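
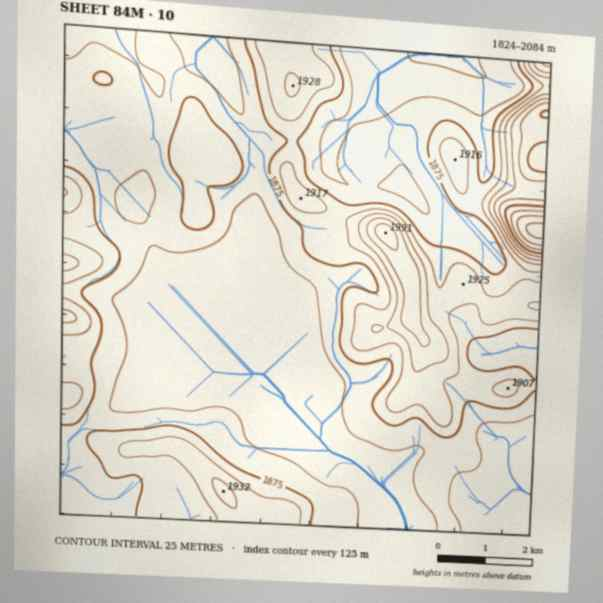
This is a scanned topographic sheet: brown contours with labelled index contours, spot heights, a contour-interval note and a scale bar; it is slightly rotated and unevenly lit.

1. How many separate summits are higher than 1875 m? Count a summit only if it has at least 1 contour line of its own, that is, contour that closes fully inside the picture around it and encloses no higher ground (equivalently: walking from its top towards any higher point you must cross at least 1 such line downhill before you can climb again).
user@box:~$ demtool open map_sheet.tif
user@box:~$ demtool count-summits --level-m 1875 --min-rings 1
7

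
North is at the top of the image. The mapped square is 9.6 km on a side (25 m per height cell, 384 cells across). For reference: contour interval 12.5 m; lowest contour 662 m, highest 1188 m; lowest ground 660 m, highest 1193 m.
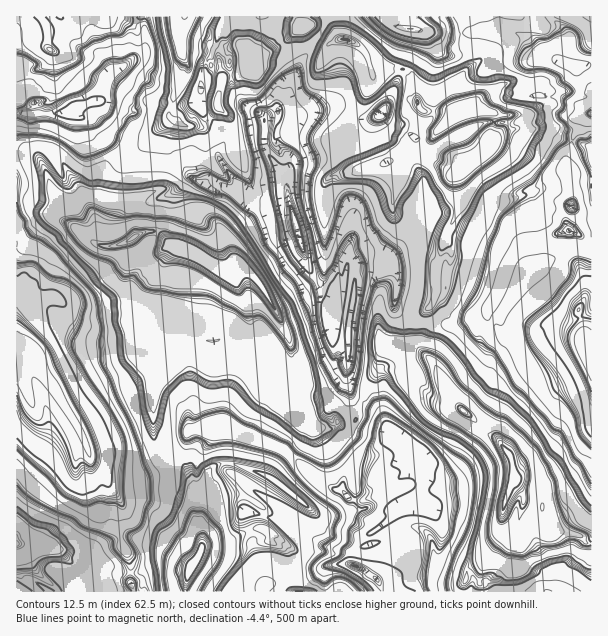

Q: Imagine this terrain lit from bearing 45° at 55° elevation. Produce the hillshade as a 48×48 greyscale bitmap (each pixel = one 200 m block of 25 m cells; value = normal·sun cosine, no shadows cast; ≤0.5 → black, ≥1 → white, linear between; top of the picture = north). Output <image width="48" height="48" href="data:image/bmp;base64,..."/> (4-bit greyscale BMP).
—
<image width="48" height="48" href="data:image/bmp;base64,Qk32BAAAAAAAAHYAAAAoAAAAMAAAADAAAAABAAQAAAAAAIAEAAATCwAAEwsAABAAAAAAAAAAAAAAABEREQAiIiIAMzMzAERERABVVVUAZmZmAHd3dwCIiIgAmZmZAKqqqgC7u7sAzMzMAN3d3QDu7u4A////AHirqZq5YiZ5qKqpm93O/qmWZmh2VVmZl3iqmaq6ciWZmZqpq83e6omXd2d2Z4iJdYmXmqrKY1apq5qZmrrMmJmYd3Z4dnd2RaqKy6zXVWiazLmHmqmZqqqoiXV2RodVZ7vNy82nd3iL3MqKy6qqqqqYqmREeZh4ms3d3duph5eM7Mq8uZq7qqmauWQleZmr3e3d3Lu5iIad3Mq7lpzcuqqqqHQiaZq9zN3c3Luoh4ibq7qoWe7cq6qqqGQxaKq9ztzN27p3doeKrLp2ru25rKqqqGUxSLvN3rvdu6l3ZpebvKeM7siJu6qqqFUhOLvd7s3by5h2V5mqu6ve61Z5uqqqlUMQKdzu7ey8y3d1SKq7zM3dpDaZq7qpUCEATN7u7bvMuVdjWKvMzMynMliZq7qUAAAUre/t3czMtlgyV7zKqoVDJIqrq6cgAAJ6zu7t3dy7lHYjWLqIdkVEaazLu4IAE1i93u7b3MqqZXMlWqqIdmRHmr3LuVEDV5ve3u2827qoRkNHWZqYd0WZmrzcmGJHeL3t3tu9zKqmVURmWah1ZmmZqs3rd1SIad7t3brMzaqEVFRkeqh4mJmqqt7rRViXbN7b3Kzc3alkVWVWmqqZmZmqiu7pI3mXve292r3M3JdFaHVXqqqZmqqobO7XIoqrzezdus28ymRoiHVYqqqaqqmEnu63I6zM3c3bq8usukaZiFRZqqqqqXZD3u2oNM27qryqqqmqqYmqh0NpqZmYdUZJ7uyoRbuYibqqqpiaqJmpdCJph2ZmVGdu/typVauIiaqqqqmamZmGMAR2RWd2RHbf/uqpZbqIiqurqqqpmXZFIDZVeYh0WJv/7sead7h3iqurqqqqqWZ0ATNYmGVXu8/+7naaZ5Zoiau7qqqql4dRAUeZh2m92+/+7EWpWHR5iKu6qqqqmXQhBZqZqa3tvP/t6gWodkaZeLuquqqrqTM0e6u7vN3brv7d1gaqhVepiKqqqqqqlzVpqrzMzMy63u7NwgerdFeql4mqmZmpmHd5qru7u7vN7tu9oii5RFmahHqaqamql4d7u8zMvN3e25i9hEiVRFmaU2iZmpqqiYacvMzLu8zKeGjMlUeGZoqoM3mHiJqqmIi8vLqqqqqXiHvchleIqqqoZ5mIiJqahZq73aqpmZmZmK3ZZEeqqqqpiJupmpuZdbzd27mJmYeJmb3HZmiqq6iZiKmau7qpmMzdy7mIl1aamL24iYiaq7h4d5iJurq8y7y8y6mIh3rLed2niZiKq6RoiIeKzM3Mu6iIiah3d4vIfMloiXaJh3RJqaut3d26upiIiJd3iHqom4VpmEaYR2Zquqvd3bqsuph3iZmJl2iaiXZ4hUaFWYeby7zbzLvNuoZXiqmIdkWZiYiphUZ2earN26zbzMzcqUV5mqh4dQSquYm7p3eImt7d25uqq7uql3iauYd4gga7uJvcl2iJve7uyHmqqpiJc5mqqYeJcAiruqzaZoqc7//bhFmqqpiIVZmaqpiJcBirq8y5d5zN7+yoU1mqqZmWWQ=="/>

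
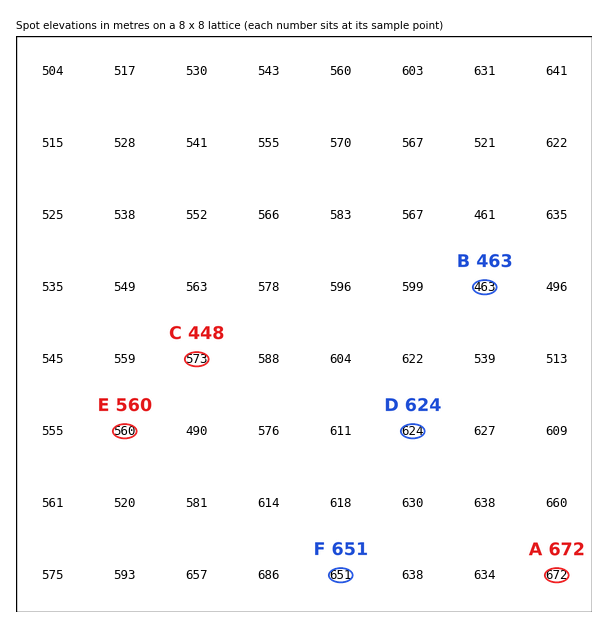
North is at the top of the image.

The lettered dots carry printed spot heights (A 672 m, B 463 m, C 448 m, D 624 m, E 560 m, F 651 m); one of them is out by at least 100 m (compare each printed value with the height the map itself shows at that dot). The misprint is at C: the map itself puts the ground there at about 573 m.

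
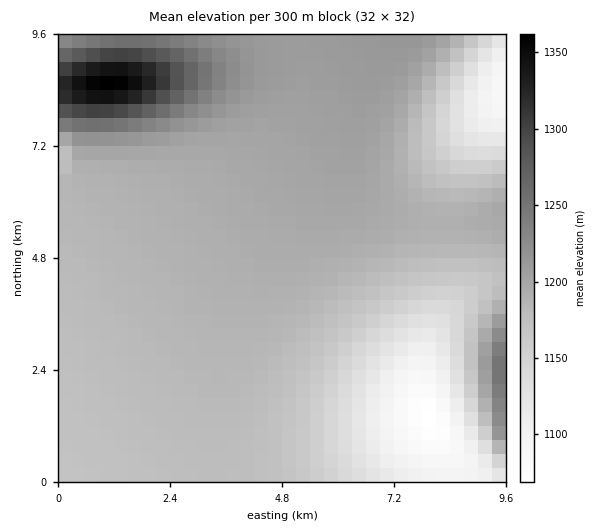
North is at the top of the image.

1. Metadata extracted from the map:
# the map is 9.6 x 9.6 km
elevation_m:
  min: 1070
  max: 1365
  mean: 1185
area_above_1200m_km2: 21.8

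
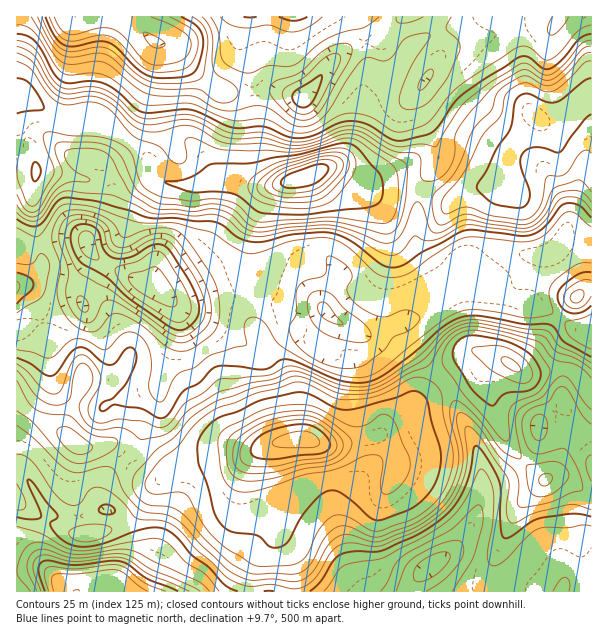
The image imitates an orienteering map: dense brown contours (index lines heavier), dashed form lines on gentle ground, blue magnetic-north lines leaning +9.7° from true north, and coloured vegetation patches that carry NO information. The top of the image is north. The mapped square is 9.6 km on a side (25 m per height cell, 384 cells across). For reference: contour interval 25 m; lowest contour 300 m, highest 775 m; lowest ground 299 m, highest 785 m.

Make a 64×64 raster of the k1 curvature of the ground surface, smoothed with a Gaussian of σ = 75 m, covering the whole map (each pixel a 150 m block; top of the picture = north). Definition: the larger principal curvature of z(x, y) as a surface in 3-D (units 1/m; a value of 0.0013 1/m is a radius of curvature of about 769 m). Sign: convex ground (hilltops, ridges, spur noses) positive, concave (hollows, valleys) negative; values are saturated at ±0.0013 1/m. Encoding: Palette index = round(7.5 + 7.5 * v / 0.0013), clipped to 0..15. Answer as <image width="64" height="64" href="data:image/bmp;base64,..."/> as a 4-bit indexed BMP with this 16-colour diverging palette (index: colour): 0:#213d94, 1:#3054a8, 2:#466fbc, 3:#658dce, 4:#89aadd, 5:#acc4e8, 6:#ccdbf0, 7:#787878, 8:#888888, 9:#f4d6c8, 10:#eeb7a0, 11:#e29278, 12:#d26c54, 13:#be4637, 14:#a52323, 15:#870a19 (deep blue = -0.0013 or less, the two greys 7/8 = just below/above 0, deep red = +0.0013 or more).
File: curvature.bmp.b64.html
<image width="64" height="64" href="data:image/bmp;base64,Qk12CAAAAAAAAHYAAAAoAAAAQAAAAEAAAAABAAQAAAAAAAAIAAATCwAAEwsAABAAAAAAAAAAlD0hAKhUMAC8b0YAzo1lAN2qiQDoxKwA8NvMAHh4eACIiIgAyNb0AKC37gB4kuIAVGzSADdGvgAjI6UAGQqHAL63ZneId4iYeJqpmZmXaKqpiIiJmYd4mqmYiIiIh3eJzZdniIdmeZmruoeJmqmJqqmHd4iah3d4qqmIiIiId5rKdniYh1Rpu8uodoqau7qqqYdneJqXZmeJqpmIeIiHmrl3iqmHZ5zLqZmHmqqruqq5dmd4mYh2Z3iaqoiIiIiKupmru6qrzKmHiZmqmZmZmrqHd4mpiId3eIirmHeIiImqqr3v/typh2d4iaqZiIiZqph4m7h4iIiJiJy4d3d4iYib3v///ah2ZniaqpiIiImqmIirypmYiJmHi9p3d4iIibupmavMyoZnmaqpiIiIiZmZmbvMzLmIiHd53YZniHe8uHiZh3irqJmqmZiIiIiImZmaqaq97JmYh3jOuHiHeOyHial2VoqqqqmZiIiHd4iJmZmZmYnO2piIeL3bmIicyYiamYiImqqZiIiImIh3eIiImYipiJvcmYd3q8y5mb6HeamIiJqqupiIiImZiIh3eHiIiJqYib2ph3eYq8uqzHeKmJh3iaqrqZiIiqmYiHd3h3d4ipiIrcmHd4ebzLu5d5mJqXeJmZq6mYiKy5mZh3iIiHeJqYicyYd4mcy7upd4iImqmJmYiKqph4nMu7upmaqod4mZiIvKl3ms2oqqmIh4irzMqZiImamIiazMvMze7smHiZiIi9qHi9/IaaqIh3is3d3bmJmZqpmavN3d3e//26qZmIicyYeN/oZoqZiHi83bq8y5qYmqqaqqvN3u7su6u6mHeKyod6/7ZmipmIm8y7lmipmYd5mqmYiZq8zLmYiJqYh4vId4z9llaKiIrMuquESJiJZnmZqZd4mImaqIiIiqiIm6d3rduGRql4nMuYrKVYiJhmeZiamYiIiJmYiru7qYibmInMuphpp3itqHedx3iIl2aKh4mJqpmImZq83d3LqZqpmrqaqpuWadyXd43pmIiHd4mGiYiaq7q83KmIi93KqZmaqImrunZ8+oh4jPupmYd4iXeKiJl3m9yodmVWjNyph5qYiKzLqa/qmIib+6qqiIiId5qIh2acyXd3dmZ4vLqYmYia7szN78mYd4z6mauYiJiImYiHZ7yod3d3d3iKvLqYib7rqb3sl4hnjNl3m6maqpiIiId6uod3iZmHeHeb3Kqs3bqpmqh3iHebuXebqau6qpiIiJqYd4mqmHiIh4nO3N3bu7uHd3eIeJuZmJqquoiauYiJqYd4qpd3eJh3iazu3cqqvLdmZ4iJu4iZm7uoZWiqmJqYh4qXd3eZl3d4mrupiHeLyXd4iIq4Zpq8yYdlV5uYmZiIqWeIiZmHd4iJqpiIdnirqph4m6ZWrNyYh3ZWm6iIiImoVomqmYiIiIiZiIiHZovtuYmqhmnNyHd3d2erqIiIiZhmiqmYiIiIiIiHiId3nf/cupl3m8yWd3d3eKuYiIiJmImqmIiId3iIiHeIiIms3/3KmYq7qoZnd3d5upiIiImZqqiIiIiIiIiId3iIiJmb2aqqq6mKhnd3h4q5iIh3iJmZh3iJmYiIiId3iIiIiIqoirupd5uomGd4q6mIiIeIiIh3eImpmHiIiIiIiIh3iZd6y5dXrMqWVXm7mHiIiHeId3d4mqmZiId4iIiHeHeIh4vKdVat7JZWirmHiJmYd4h2Z3iaqYq6h3d4iIiIh4h3m7p1RHzcyXiaqHeJqqh3eHZniZq6iM63Znh3mqmHeIm9uHVDi7q6h4iYdnm8upiId4mqqsqInul2iIisyod4i/+nh3eqmJqod5llaKvMu7u8zMu6uoeL/Kq83u7al1ab/5aJmqqIirqZqXeJqpmZmavMuqm6iIrdy83dzOyWRYv/p3maqqmYq7zLqrqaqZmJqqmZibqImr3LupmZzadni+/Jmru6mqq8zM3cy73/7KqpiIiJqYmqrMqYiImsuZqqzdvM3LmIq7u7u7uqvO///8qIiImpiJiKupiIiZq6q6m7zNypmYirqpiJmYiZq+///9upmqqYhmeqmIiJiJqpmLu6hnd3ebuoZnmZmZmau8///7qrvLqGZ5qpiIiHipd5vKhmdmaKuph2iqq7uqu6ms//y8y7zKhniamIiIial3m7mHd2eLzKmYiruqqqu6h2i97LuXebypiImpiIiImYiZmZqqq83cqqu8y6iImpdVVovMuXZXiaqZiZmYiIiJmIiIq8zM3tuqvMy6hmeal2Zmiruphmd2eamImamImYiIiIq7u7vdqIiaqpiHd4mZmHiaqZmHd3d3mYh4mZqpiIiIrNzMzduGV4ial3iImal1WKqYiIiIiHiJmHeZqpmYiInNy7zMqXZ4iJqXVomaqWNGq6iIiIh3iImqmZqqqqmIi92XiaqpiaqZmqhWiZmZdWeLuYiJmGd4iIq7u7y7y5ic6mVpqpibqYiJuoeJmZmYiInKmImod3iIiJqrzJm9ua3HZniZmrl2d3irqJmYmqqYeKuoial3eJiIiHrqZozbvLiJmZq7hlV3Z6u5mYiau5d3i6mJqod4iIiHeupVad27uaqqq7l2ZnZWi8qYiImbuWaKqYiamIiIiIeKyWZnvru5mHiruYd3dlVqyoiIiIm7mImpd5qph3iIh4mpdni+vMllV5q5iHd3VFrLiId4iIqqmZh3mqqYiIiIiJh3eKys2FRXiamIh3dlesqYh3iZiJqpmHiZqqmYiIiIiHd4mq3XZWeIiIiId3eaqpmHaJqYiJmZiYiJqpmIiIiIh3eJ"/>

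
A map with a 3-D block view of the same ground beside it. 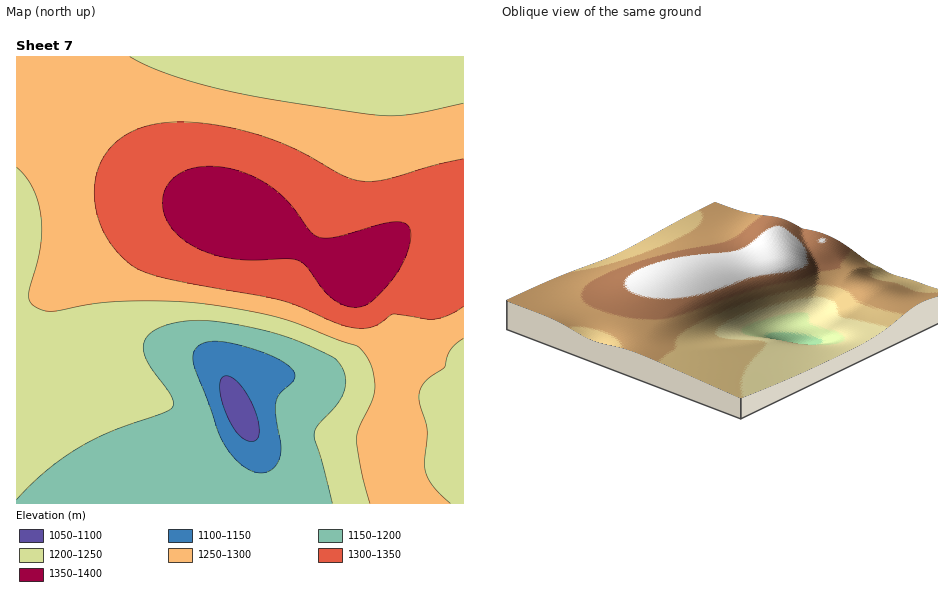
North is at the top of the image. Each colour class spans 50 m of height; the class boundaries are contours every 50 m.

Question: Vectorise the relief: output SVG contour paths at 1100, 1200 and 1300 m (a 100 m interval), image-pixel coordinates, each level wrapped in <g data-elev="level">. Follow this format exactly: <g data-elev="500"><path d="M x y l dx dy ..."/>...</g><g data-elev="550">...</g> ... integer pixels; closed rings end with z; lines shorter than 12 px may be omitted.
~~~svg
<g data-elev="1100"><path d="M248 441l-6-4-6-6-12-22-4-22 1-7 3-4 7 1 9 7 9 13 7 15 3 13 0 11-4 5z"/></g><g data-elev="1200"><path d="M17 500l29-29 34-24 30-15 51-18 11-6 2-5-3-7-25-37-2-8 0-9 6-9 12-7 18-4 20-2 36 4 44 11 45 18 9 5 6 6 5 13-1 16-8 12-19 21-3 9 18 68"/></g><g data-elev="1300"><path d="M463 159l-30 7-47 13-12 2-12 0-18-5-49-27-38-15-48-10-22-2-20 0-16 3-14 4-13 7-10 8-8 9-6 12-4 13-2 14 1 14 3 13 5 13 7 11 10 12 11 10 9 5 12 5 29 7 99 18 20 7 37 16 19 5 9 0 9-2 19-12 34 5 11 0 13-5 12-8"/></g>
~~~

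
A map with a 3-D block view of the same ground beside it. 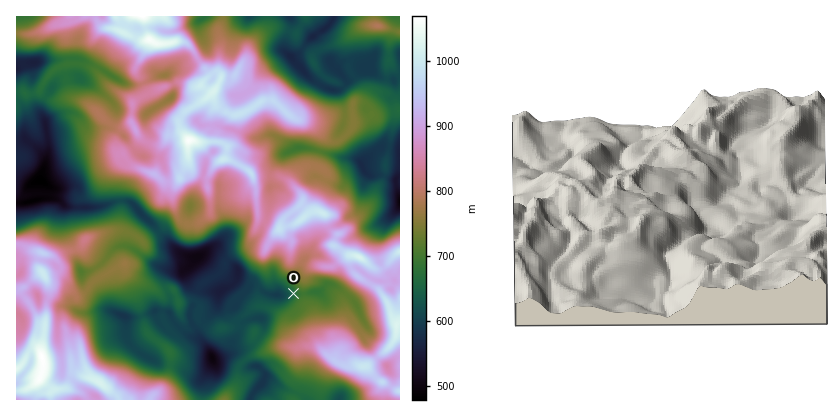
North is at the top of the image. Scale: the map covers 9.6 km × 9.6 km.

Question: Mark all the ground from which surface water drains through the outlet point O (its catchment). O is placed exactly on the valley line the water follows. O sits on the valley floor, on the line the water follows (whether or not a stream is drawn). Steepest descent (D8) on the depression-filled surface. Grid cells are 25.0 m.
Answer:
4.361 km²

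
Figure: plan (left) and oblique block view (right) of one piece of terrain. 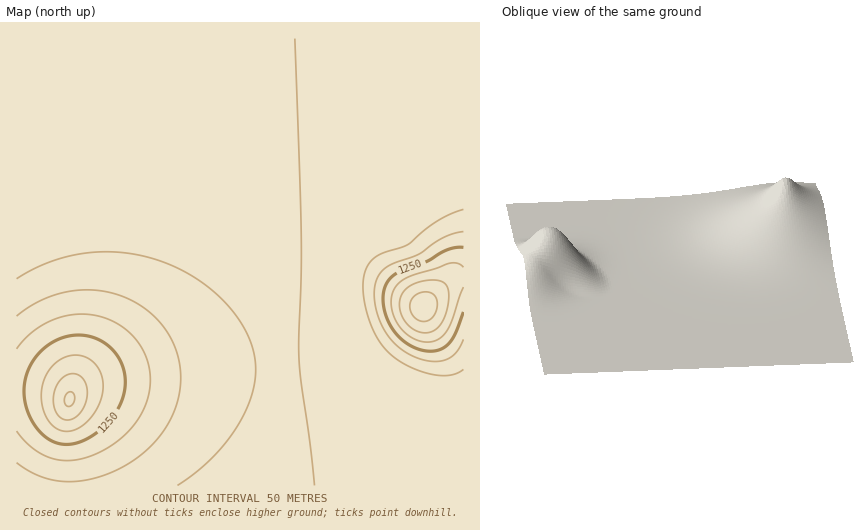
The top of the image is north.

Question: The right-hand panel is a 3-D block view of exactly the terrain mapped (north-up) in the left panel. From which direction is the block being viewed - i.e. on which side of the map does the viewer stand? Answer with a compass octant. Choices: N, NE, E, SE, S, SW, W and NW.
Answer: N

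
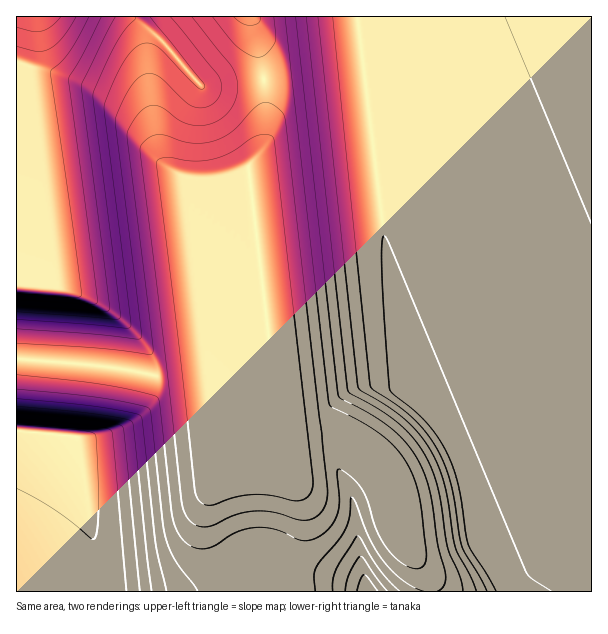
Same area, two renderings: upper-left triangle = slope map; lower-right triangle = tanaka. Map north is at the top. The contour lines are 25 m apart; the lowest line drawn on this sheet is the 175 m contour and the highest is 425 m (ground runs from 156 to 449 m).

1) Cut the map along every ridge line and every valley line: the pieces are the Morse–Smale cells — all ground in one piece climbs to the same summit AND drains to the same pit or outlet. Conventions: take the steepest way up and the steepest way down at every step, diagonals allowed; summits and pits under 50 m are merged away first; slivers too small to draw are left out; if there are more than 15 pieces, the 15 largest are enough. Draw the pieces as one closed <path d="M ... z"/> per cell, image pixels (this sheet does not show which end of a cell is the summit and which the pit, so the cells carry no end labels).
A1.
<path d="M591 16l-339 1 13 69 0 57-6 12-9 9-2 10 32 263 14 1 35-5 36 21 15 16 10 15 4 13 6 35 24 37 6 14 1 8 161-1z"/><path d="M251 16l-235 1 1 343 84 6 54 10 84-8 30-4 2-2-23-188 2-10 9-9 6-12-1-71z"/><path d="M33 360l-17 0 1 232 281-1-2-27 6-24 2-28-6-23-15-25-11-99-2-3-31 6-84 8-42-9z"/><path d="M329 433l-49 5 3 26 15 25 6 23-2 28-6 24 2 27 131 1-1-13-28-46-4-29-10-25-21-25z"/>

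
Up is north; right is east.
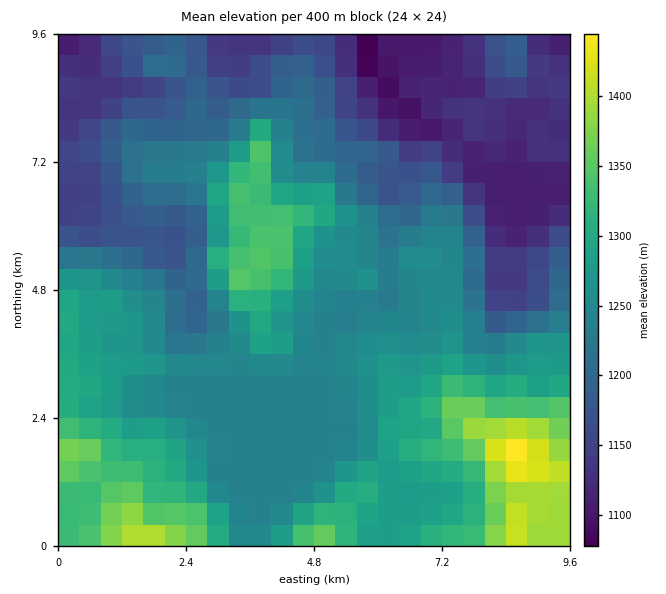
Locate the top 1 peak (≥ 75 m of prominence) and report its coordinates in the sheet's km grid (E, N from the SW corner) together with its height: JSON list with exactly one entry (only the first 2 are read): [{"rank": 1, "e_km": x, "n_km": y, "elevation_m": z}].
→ [{"rank": 1, "e_km": 8.46, "n_km": 1.66, "elevation_m": 1458}]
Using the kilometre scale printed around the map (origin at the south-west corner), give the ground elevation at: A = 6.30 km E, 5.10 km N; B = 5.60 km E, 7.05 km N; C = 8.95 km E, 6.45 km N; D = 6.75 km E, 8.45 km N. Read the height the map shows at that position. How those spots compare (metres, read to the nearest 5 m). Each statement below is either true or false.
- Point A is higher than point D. true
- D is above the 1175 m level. false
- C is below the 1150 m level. true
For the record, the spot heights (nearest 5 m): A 1225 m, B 1190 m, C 1110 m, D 1120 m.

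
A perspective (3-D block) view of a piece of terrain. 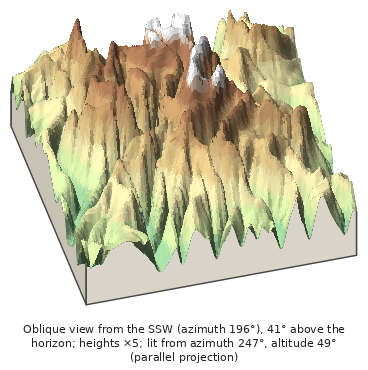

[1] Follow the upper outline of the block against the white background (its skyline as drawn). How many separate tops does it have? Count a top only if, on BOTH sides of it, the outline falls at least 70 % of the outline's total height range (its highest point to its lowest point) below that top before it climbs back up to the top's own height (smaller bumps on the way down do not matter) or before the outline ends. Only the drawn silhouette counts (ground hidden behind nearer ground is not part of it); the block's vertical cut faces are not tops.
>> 0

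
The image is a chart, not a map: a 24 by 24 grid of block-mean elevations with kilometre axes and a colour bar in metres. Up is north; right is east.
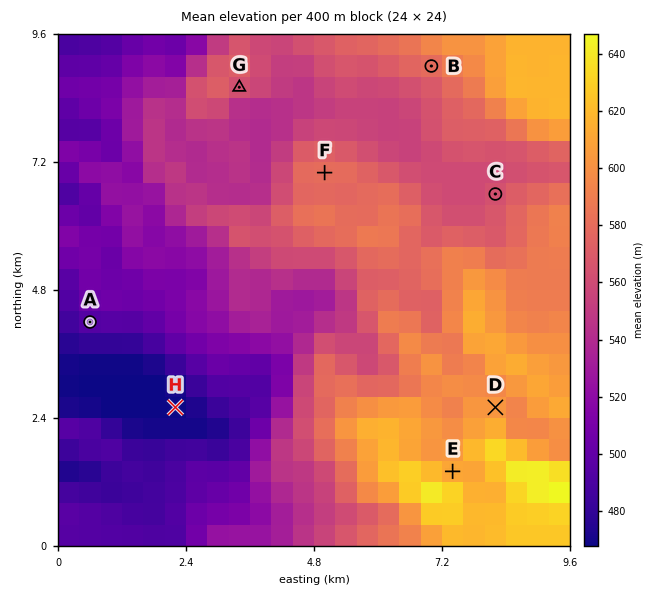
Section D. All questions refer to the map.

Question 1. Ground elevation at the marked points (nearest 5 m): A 495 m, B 580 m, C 565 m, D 605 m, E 610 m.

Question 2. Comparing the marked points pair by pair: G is lower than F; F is higher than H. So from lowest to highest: H G F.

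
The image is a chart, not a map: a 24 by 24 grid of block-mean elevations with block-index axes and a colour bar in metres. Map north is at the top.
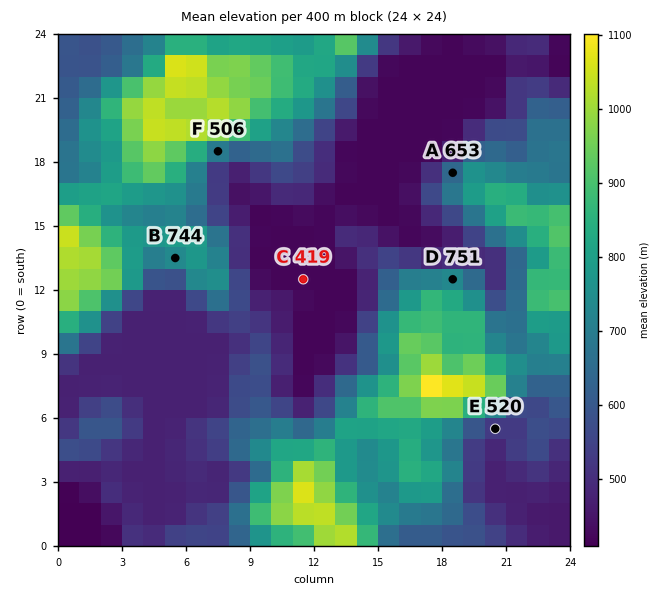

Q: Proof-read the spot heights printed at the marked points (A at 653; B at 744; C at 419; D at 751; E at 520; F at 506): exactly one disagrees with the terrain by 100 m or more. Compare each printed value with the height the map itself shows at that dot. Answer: F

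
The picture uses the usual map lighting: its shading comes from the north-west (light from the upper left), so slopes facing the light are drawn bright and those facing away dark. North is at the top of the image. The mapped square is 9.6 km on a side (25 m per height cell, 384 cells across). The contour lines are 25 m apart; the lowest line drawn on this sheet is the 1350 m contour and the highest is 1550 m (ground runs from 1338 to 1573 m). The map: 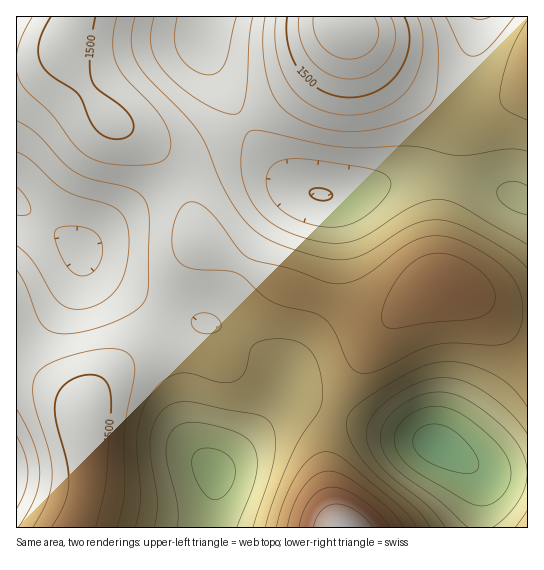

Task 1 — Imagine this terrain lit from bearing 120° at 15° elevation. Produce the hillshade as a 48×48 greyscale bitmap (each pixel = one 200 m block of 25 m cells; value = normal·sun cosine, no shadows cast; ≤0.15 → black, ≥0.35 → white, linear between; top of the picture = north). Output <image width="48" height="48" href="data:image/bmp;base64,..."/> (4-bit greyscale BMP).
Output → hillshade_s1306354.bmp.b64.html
<image width="48" height="48" href="data:image/bmp;base64,Qk32BAAAAAAAAHYAAAAoAAAAMAAAADAAAAABAAQAAAAAAIAEAAATCwAAEwsAABAAAAAAAAAAAAAAABEREQAiIiIAMzMzAERERABVVVUAZmZmAHd3dwCIiIgAmZmZAKqqqgC7u7sAzMzMAN3d3QDu7u4A////AAEjaKvN3dzLqXVCEAACNWiau7u7qYZTEQATV5vN3d3LqXZCEAABNXiaq7u6qYZTIQASRprN3d3LqYZCEAABNWiaqqqpmYZTIQASRorN3d3LqYZTEAABNWiaqpmZiHdUMhESRorN3d3LqYdTIQACNXiqqpmIh3dlMyEiRorN7t3LqYdkMhESRomruqmId3dlQyIjRorN7u3Lqph1QyIjVoq8y6mId3dmVDMzVovO7u3LqpiHVEM0V5vN3cqYd3d2VUM0V5ve/+3LupmIdlRFaKve7tuph3d2ZUREV5vO/+3LqqmZh2VVaKze/+y6mHd3ZlREVorO7+3LqqqpmHZmaJve//3KmId3ZlVEVorN7u3LqqqqmYdmZ5vO//7bqYh3dmVEVnm83dy6qZqqqZh2Z4rN7/7cqYiHdmVVVXirzMy6mZmqqph2Znm87v7cupiId3ZVVWeKu7upmImaqph3Znibze7cupmIh3dlVVZ5mqqpiIiZqpmHZmeKvN3cuqmZmIh2VVZniZmZiIiJmpmHZmeJq8zMuqqZmZmHZVVmeJmZiIiJmZmIdmZ4mru7uqqqqqqYZlVWd4mZiIiImZmYh2Z3iaq7uqqrurqYdlVVZ4iZmIiIiZmZh3d3eJmqqqq7u7uph2VVVniZmYiIiJmZiHdmd4mZqqq7u7u6h2VUVniJmZiIiImZiHZmZniJmqqru7u6mGVURWeJmZmIiIiIh3ZlVWd4mZqqu7u6mHZURVaImZmIh4iIh2ZURFZniJmqqqqqmHZURFZ4mZmYh3d3dmVENEVmeImZqpqqmYZUREVniZmYh3d3ZlRDMzRWd4iZmZmZmYdlREVniZmZiHd2ZVQzIjNFZ4iIiYiZmYh2VERWeJmZmId2ZVQzIjNFZ4iIiIiJmZh2VURWeJqqmYh3ZlRDMzNFZ4iIiHiImZmHZlVWeJqqqpiHdmVEMzRWd4iIiHeIiZmYd2ZneJq7uqmYh2ZVREVWeJmZiHd4iZmZiHd3iaq7u6qZiId2ZlZniJmZmHd3iJmqmYiImau7u7qqmZiId3d4iZqqmYd3eJmqqpmZmqu7u7uqqpmZiIiImaqqmYd3d4mqqqqqqqu7u7qqqqqqqZiImaqqqYh3d4iaqqqqqqqqqqqqqru7qqmZmaqqqYh3Z3iZqruqqqqqqqqqqru7u6qZmZmqqYh3ZneJqqqqqZmZmZmZqru8y7qpmZmZmYh3d3eJmqqqmYiIiIiJmqvMzLupmIiImYh3d3eImaqpmId3d3eImqvMzMu6mIiIiHd3iIiJmaqZmHdmZmZ4iavM3dy6mHd3d3d4iJmZmqqZiHZVVVZniavN3d3LqHdmZmZ4iZqqqqqph2ZUREVniavN3u3cqXZVVVZ4mqu7u7qph2VEMzRWeKvN7u7cuYZUREVnmrvMzLuqmGVDMjNFeJrN3u7tuoZUMzNXirzMzMu6mHVDIiI1Z5q83u7tyoZDIiJGebzd3cy7qHVCEREkV4q83e7dyoZDIRI1eazd3dzLqXVCEAEjVom8zd3dyoZTIQ=="/>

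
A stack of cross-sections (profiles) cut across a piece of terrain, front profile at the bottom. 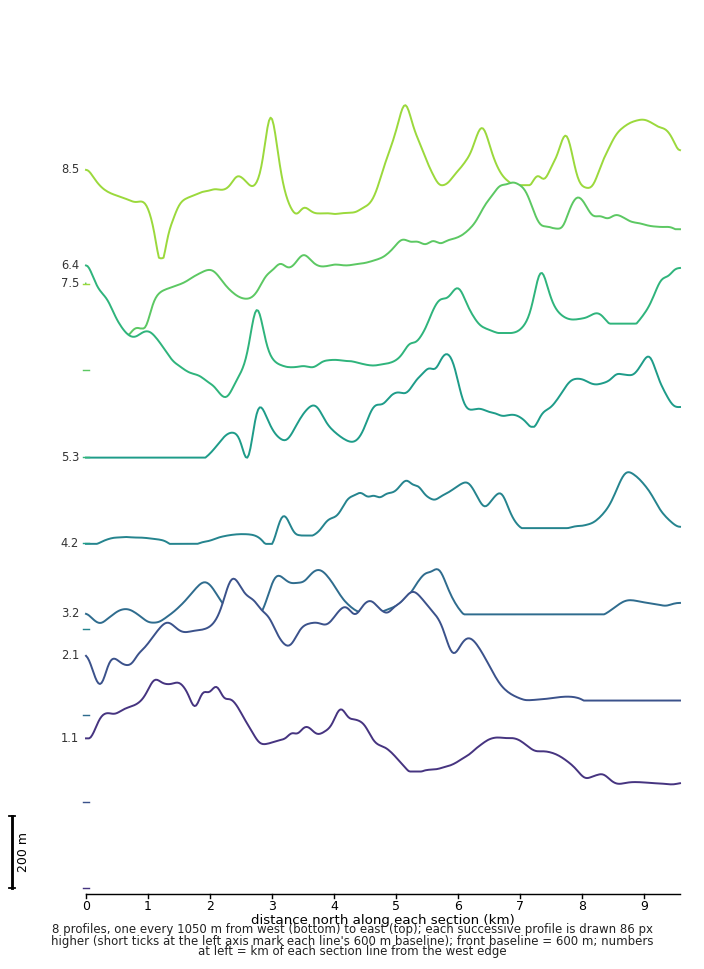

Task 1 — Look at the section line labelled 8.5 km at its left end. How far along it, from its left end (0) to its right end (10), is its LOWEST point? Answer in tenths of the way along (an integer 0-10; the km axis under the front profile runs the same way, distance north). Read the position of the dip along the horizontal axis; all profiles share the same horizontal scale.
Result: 1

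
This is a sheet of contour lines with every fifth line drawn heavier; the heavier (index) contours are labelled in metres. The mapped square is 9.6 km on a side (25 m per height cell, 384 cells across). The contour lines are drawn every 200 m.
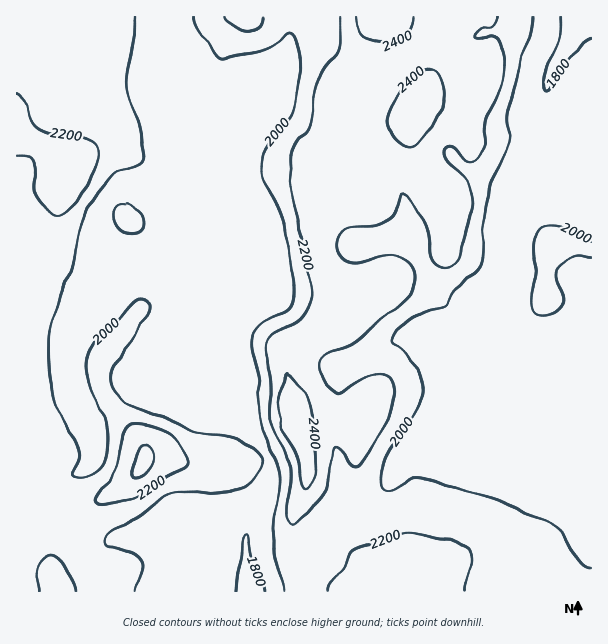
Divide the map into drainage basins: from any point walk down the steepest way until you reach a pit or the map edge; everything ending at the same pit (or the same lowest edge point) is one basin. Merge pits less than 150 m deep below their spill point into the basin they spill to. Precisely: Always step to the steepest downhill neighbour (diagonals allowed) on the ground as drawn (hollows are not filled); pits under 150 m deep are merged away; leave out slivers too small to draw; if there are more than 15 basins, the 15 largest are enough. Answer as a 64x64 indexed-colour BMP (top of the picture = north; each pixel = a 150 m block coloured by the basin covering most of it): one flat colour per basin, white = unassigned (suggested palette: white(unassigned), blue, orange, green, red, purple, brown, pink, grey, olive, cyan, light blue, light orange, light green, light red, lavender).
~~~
<image width="64" height="64" href="data:image/bmp;base64,Qk12CAAAAAAAAHYAAAAoAAAAQAAAAEAAAAABAAQAAAAAAAAIAAATCwAAEwsAABAAAAAAAAAA////ALR3HwAOf/8ALKAsACgn1gC9Z5QAS1aMAMJ34wB/f38AIr28AM++FwDox64AeLv/AIrfmACWmP8A1bDFADMzMzMzMzMzMzMzMzMzMzMzMyIiIjMzIiIiIiIiIiIiMzMzMzMzMzMzMzMzMzMzMzMyIiIiMzMiIiIiIiIiIiIzMzMzMzMzMzMzMzMzMzMzMyIiIiIjIiIiIiIiIiIiIjMzMzMzMzMzMzMzMzMzMzMiIiIiIiIiIiIiIiIiIiIiMzMzMzMzMzMzMzMzMzMzMiIiIiIiIiIiIiIiIiIiIiIzMzMzMzMzMzMzMzMzMzMyIiIiIiIiIiIiIiIiIiIiIjMzMzMzMzMzMzMzMzMzMzIiIiIiIiIiIiIiIiIiIiIiMzMzMzMzMzMzMzMzMzMzMiIiIiIiIiIiIiIiIiIiIiIzMzMzMzMzMzMzMzMzMzMyIiIiIiIiIiIiIiIiIiIiIjMzMTMzMzMzMzMzMzMzMzIiIiIiIiIiIiIiIiIiIiIiMzMREREzMzMzMzMzMzMzMyIiIiIiIiIiIiIiIiIiIiIzMxEREREzMzMzMzMzMzMzIiIiIiIiIiIiIiIiIiIiIjMxERERERMzMzMzMzMzMzMiIiIiIiIiIiIiIiIiIiIiMzERERERETMzMzMzMzMzMyIiIiIiIiIiIiIiIiIiIiIzMxERERERMzMxERERMzMzIiIiIiIiIiIiIiIiIiIiIjMzEREREREREREREREREzMiIiIiIiIiIiIiIiIiIiIiMzMRERERERERERERERERMyIiIiIiIiIiIiIiIiIiIiIzMxERERERERERERERERESIiIiIiIiIiIiIiIiIiIiIjMxERERERERERERERERERIiIiIiIiIiIiIiIiIiIiIiMxEREREREREREREREREREiIiIiIiIiIiIiIiIiIiIiIzERERERERERERERERERESIiIiIiIiIiIiIiIiIiIiIjERERERERERERERERERERIiIiIiIiIiIiIiIiIiIiIiEREREREREREREREREREREiIiIiIiIiIiIiIiIiIiIiIREREREREREREREREREREiIiIiIiIiIiIiIiIiIiIiIhERERERERERERERERERESIiIiIiIiIiIiIiIiIiIiIiERERERERERERERERERERIiIiIiIiIiIiIiIiIiIiIiIREREREREREREREREREREiIiIiIiIiIiIiIiIiIiIiIhERERERERERERERERERERIiIiIiIiIiIiIiIiIiIiIiERERERERERERERERERERERIiIiIiIiIiIiIiIiIiIiIRERERERERERERERERERERESIiIiIiIiIiIiIiIiIiIhEREREREREREREREREREREREzIiIiIiIiIiIiIiIiIiERERERERERERERERERERERETMzIiIiIiIiIiIiIiIiIRERERERERERERERERERERETMzMyIiIiIiIiIiIiIiIhERERERERERERERERERERERMzMzMyIiIiIiIiIiIiIiEREREREREREREREREREREREzMzMzIiIiIiIiIiIiIiIRERERERERERERERERERERETMzMzMyIiIiIiIiIiIiIhERERERERERERERERERERERMzMzMzMiIiIiIiIiIiIiERERERERERERERERERERERMzMzMzMzMyIiIiIiIiIiIzEREREREREREREREREREREzMzMzMzMzMiIiIiIiIiIjMxERERERERERERERERERETMzMzMzMzMyIiIiIiIiIiMzERERERERERERERERERERMzMzMzMzMzIiIiIiIiIiIzMxEREREREREREREREREREzMzMzMzMzMiIiIiIiIiIjMzEREREREREREREREREREREzMzMzMzMyIiIiIiIiIiMzMxERERERERERERERERERERMzMzMzMzIiIiIiIiIiIzMzERERERERERERERERERERERMzMzMzIiIiIiIiIiIjMzMxEREREREREREREREREREREzMzMzMyIiIiIiIiIiMzMzEREREREREREREREREREREzMzMzMzMiIiIiIiIiIzMzMxERERERERERERERERERETMzMzMzMzIiIiIiIiIjMzMzERERERERERERERERERERMzMzMzMzMiIiIiIiIiMzMzMxEREREREREREREREREREzMzMzMzMyIiIiIiIiIzMzMzERERERERERERERERERETMzMzMzMzIiIiIiIiIjMzMzMxERERERERERERERERETMzMzMzMzMiIiIiIiIiMzMzMzERERERERERERERERERMzMzMzMzMiIiIiIiIiIzMzMzMRERERERERERERERERMzMzMzMzMiIiIiIiIiIjMzMzMzEREREREREREREREREzMzMzMyIiIiIiIiIiIiMzMzMzERERERERERERERERETMzMzMzMyIiIiIiIiIiIzMzMzMREREREREREREREREREzMzMzMzMzMiIiIiIiIjMzMzMxERERERERERERERERETMzMzMzMzMzIiIiIiIiMzMzMzEREREREREREREREREREzMzMzMzMzMyIiIiIiIzMzMzMxERERERERERERERERETMzMzMzMzMzIiIiIiIjMzMzMzEREREREREREREREREREzMzMzMzMzMiIiIiIiMzMzMzMRERERERERERERERERERMzMzMzMzMyIiIiIiIzMzMzMxEREREREREREREREREREzMzMzMzMzIiIiIiIjMzMzMzERERERERERERERERERERMzMzMzMzIiIiIiIi"/>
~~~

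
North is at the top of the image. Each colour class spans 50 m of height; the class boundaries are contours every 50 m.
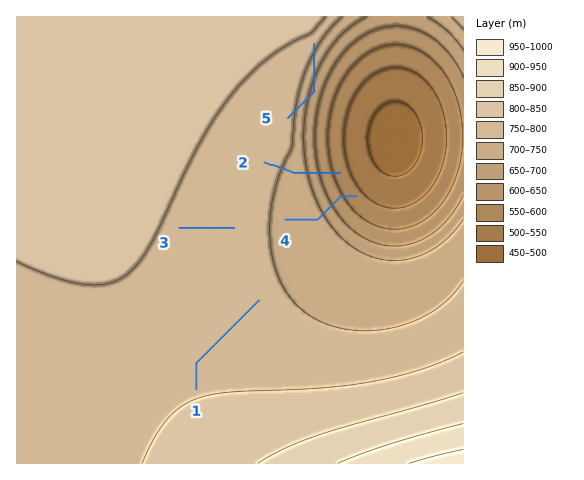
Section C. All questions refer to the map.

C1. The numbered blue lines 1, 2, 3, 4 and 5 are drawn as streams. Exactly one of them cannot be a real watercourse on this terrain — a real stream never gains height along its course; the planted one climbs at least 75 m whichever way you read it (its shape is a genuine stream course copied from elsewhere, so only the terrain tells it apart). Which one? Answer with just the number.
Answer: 5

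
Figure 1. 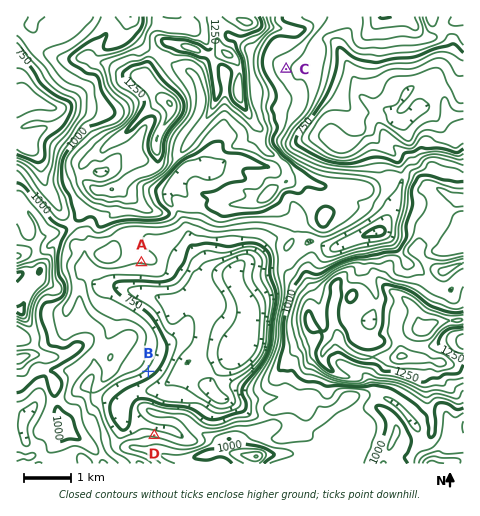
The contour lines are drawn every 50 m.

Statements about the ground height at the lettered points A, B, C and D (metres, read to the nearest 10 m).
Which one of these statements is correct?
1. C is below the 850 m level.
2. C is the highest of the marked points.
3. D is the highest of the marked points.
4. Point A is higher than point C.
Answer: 2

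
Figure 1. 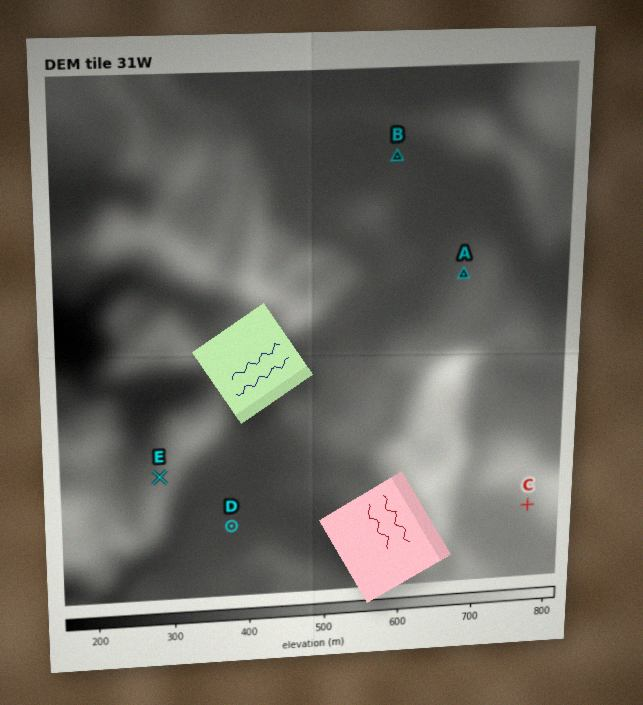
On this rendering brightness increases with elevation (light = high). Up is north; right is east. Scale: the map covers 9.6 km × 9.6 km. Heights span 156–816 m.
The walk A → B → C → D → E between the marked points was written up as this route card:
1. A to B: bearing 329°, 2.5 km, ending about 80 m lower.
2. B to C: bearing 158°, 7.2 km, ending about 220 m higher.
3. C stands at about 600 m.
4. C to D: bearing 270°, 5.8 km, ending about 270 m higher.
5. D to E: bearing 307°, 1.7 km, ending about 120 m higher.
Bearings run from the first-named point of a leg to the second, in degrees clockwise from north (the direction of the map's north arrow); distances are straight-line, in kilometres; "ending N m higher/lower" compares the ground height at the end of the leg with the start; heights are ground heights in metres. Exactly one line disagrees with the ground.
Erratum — Line 4: it should read "ending about 270 m lower".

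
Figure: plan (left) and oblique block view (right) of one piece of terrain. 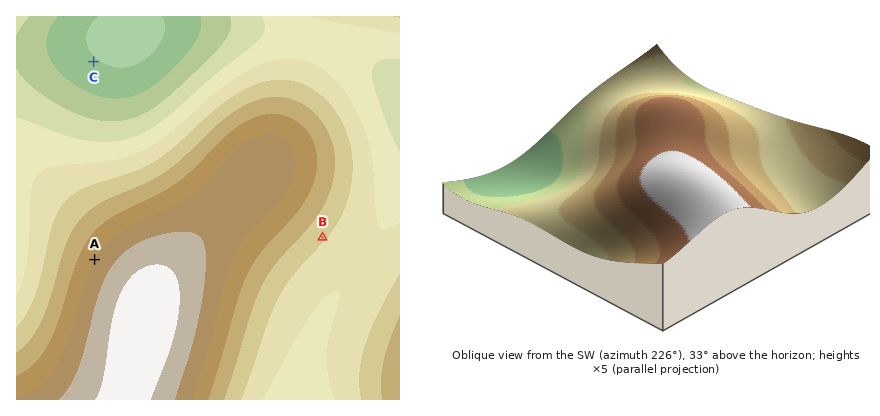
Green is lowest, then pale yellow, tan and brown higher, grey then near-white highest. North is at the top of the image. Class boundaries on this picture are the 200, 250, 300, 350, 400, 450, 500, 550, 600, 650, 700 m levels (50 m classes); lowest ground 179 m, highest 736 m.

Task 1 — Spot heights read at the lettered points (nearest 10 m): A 600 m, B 460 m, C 200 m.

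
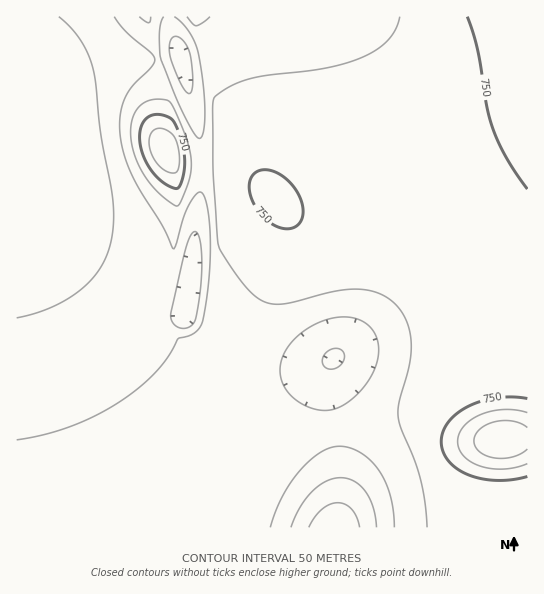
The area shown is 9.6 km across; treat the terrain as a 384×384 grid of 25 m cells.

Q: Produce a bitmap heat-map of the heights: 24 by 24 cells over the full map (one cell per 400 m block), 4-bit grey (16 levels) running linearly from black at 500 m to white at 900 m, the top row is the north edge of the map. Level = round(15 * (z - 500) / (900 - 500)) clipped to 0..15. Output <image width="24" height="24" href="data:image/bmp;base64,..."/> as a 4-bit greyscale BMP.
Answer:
<image width="24" height="24" href="data:image/bmp;base64,Qk2WAQAAAAAAAHYAAAAoAAAAGAAAABgAAAABAAQAAAAAACABAAATCwAAEwsAABAAAAAAAAAAAAAAABEREQAiIiIAMzMzAERERABVVVUAZmZmAHd3dwCIiIgAmZmZAKqqqgC7u7sAzMzMAN3d3QDu7u4A////AGZ3d3d3dlMRNXiIiGZmd3d3d2QzRniIiGZmZnd3d2VEVniaqmZmZmd3d3ZVZ3is7WZmZmZ3d3ZmZ4it7lVWZmZnd2Zmd4iau1VVVmZmZmVVZ4iJmVVVVWZmZmVEV4iJmURFVVZmdmVEVniJmUREVVRWd3ZVZ4iJmURERVNHd3d3d4iZmTNERFQ3eIiIiIiZmTM0RFVHiJmZiImZmTMzRFVHiZmZmZmZmSMzRFZYmZmZmZmZmSIzRXhomamZmZmZmSIzRpp4mZmZmZmZmSIzR7t4mZmYiZmZmSIzWLpomZiIiJmZmiIzV5dYiIiIiJmZmiM0VnVXiIiIiJmZmjM0RWRXd3eIiImZqjM0RWRnd3d3eImZqjNEVmV3ZmZmd4iZqg=="/>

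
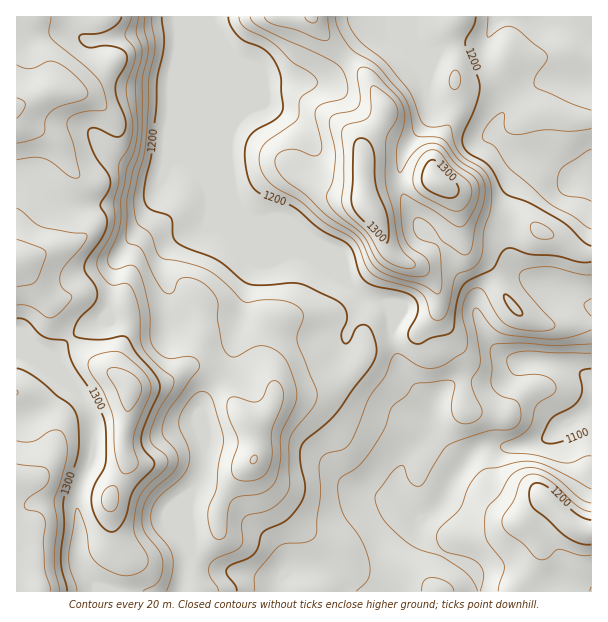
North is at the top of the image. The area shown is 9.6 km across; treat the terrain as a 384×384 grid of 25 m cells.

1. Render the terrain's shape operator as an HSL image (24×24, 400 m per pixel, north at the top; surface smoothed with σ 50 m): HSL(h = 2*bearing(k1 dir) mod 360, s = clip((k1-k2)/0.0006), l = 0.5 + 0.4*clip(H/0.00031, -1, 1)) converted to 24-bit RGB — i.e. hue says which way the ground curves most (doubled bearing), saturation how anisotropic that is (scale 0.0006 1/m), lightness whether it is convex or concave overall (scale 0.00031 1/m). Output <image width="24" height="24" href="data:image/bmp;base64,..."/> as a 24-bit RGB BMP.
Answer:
<image width="24" height="24" href="data:image/bmp;base64,Qk32BgAAAAAAADYAAAAoAAAAGAAAABgAAAABABgAAAAAAMAGAAATCwAAEwsAAAAAAAAAAAAAaaF7zeqYShKBgzdNtqNEp8hlJGmhgLxwl8E6qy88R256YpWBnndskWl3cZN6b3KPY5elk8KyvU63LC14vsd+p09YcXtalpBdlZxx6+NpFAdFrYiZiLmcrNfOZye8sEh0xzhFXcWTS3mWWHdWbZNle6CKcp6hbYmeaKCWjj07hkBCX1GHg41MuKtlllCQrHAuk5N46difAgJJyZdNfuxGL348ejBnb0+L1NynmEihi0hhXaSJaamXd6KVfXCLgWdleVZmcGWjinqwhVavwnzCZb13uyK8zfD+cZ1d5c5WBwA35cey4+WdIzZDQ3VnTmKO3KmBgD1ni6J8baGBW596Y4RyeGBvhHJwimFoQ4pkiF6DX6emomex2UCgzP/nJWmeknqx27icASlLn9li+lZVuEt+H4tbL3t6xkB3yGxwZMxrZ7a3fGqaeEdTXHdTZIJ5l31+bpdmPH6HeaSSPWO60/jp12PefCJbfW+a2oSEJ0S1ERBl8/qwip/utpbuIC+ZPl2U4LS31923P1yAd0RhnW1+cZeSX4N+Zox7oXuCO4dnVLU9DKk6stkMcRUrsV5icFxvuKKEwlGbCQpJ//rMHlUaeXI3bkOCVjFouOBR475oZzRmXXd9dZ19g32QbXOPZ4yMjlKBxlFAaJEqucEbF4oOOGtAiZteU4pNVK1TwjifORxw/vKju4RaMl5IMUxgMle5pee/42iOY1a3bW6ibpV6coZwc2d5eYJsNzmBztG0dpHStrHgtD65a39RNpJBmKnHlUGjbRtWTrBdt+qyybjqq13pJjiHN99+f0FLwrl+pnnBZlmitXSumWxrYouSkk5zMXcyjs5BZ6FDQXF+zH7TkJXJbE2tkVI8f1BqK1bYsObonOGWm0mpqSmwunTMXICYYmeJkbh3q2JwcmWAb2GExIuVVUSUqTyGlL66U7hwYcuAXlcgXlsQa0gIcVIdg0VbgbU9NLtcSINB7aZJXkArRkRpqpRwYmGHaH2MqaZikm5QdHZhYGp5rbKBUyKp1I/Npn5Lgd+QhgR9whhCLYnWd8zwa5/jO3x8t8uVZJdKOXhWx9NsUDyzVF+PlYljiZ1wSGqWqoy1pY64em6ubY2ncKZ/dUaPfiWE/d+rHq1PSAlhuOXcsOTzY2HHmFWyYbioV7SMmI3GSIPX3c2OYEOdbUaZlMC2j7e9QGScmZJipWdnkGt1j1RkjRUhViQGKkIJxv+lmxl7EHqEkeqIeDw8bzw3jnI8lqzCk1xuda4sIG8Uu8Ayd0C3T6fDfLF6mktWckVSdXtUjY5XhmNdZ0N9zACWssT3zPf/SV/o4S2dJeDQnFY2fjcwd1VGdsV8oHKqsXXH4IbT4qNoAHpZu11gSXA/dWJDiFlTgXR7f4B/gH99gj1AKwgOUIkf1P/MGCJimhlY0uB0N1mobjyas5PEltLmZMLqiXhcfHxYeI1d78e1GYjCOkKNqlyVZ3WBfX2Ag3V1gnxiaSc2nh9Yc03jzP/nyPuxJAcscCsh2/t1HnyIPGStoOLOfazMjD6Dh3NuiGZrmm9U5eRsd7MyGDRJkGpolnCXfXyAmEyDoy9aN1PEee3xO0LT6PvNrx5+lACmqufS1vXnSJrkKn+qs7VDWkIzimNRfHtegmFgeciOxKqA62BMDDZWZYl8iHBzeniAbDyVm4/Dj8/FSFuUdTeT+vunIjSFDivh1PvQctjt/yLcajV2kGdbh1VbZ4NbUZpfaMSXZbuDgzZa/OmuADZ9XWSCgH9/cnOBQHWolr7AsIiXXCxtQrhV6e22pjxcAIRy//bMKQ4KYR8djVFagmpfk25uiX1dfbSghqw+XzAiXJM95vvQEwZ4TVqBgH9/fn+ASJRwSntWq0FGbTC7kerQ1Tt387iJALmmcjYX4k1SN2x1dm+Vl3ygen2gjInFt3fDum7Ni47YiuzP1LxJPR6ZQUSAf4CAf3+AfYB8RkNwXLBpUMZ2cjMvwGQlzf7OdgCTeUWFzL17UVKbWoF5bZZ9daiTY5JuZ213qJ98jL+w0iiE6MdfJGJuOE14f3+Af3+AgH5+YENzraZBeXVAN3BszP/Vsg4vfy1oU2uTzNeoczaom3F3ZY1khINcf39gX4Z5b8ZvfzlJWao68tfNlUzgITd+f3+AgXF+iz84Wy0sobRUjJhabP66hb8cfydJg297W4tjxtNKKyluuaCcdIGti3uqdXWempBmeZ1Gf0R9wYhWr+szLopAPS55f3+AcjGU71XpmrPsaX7bwPfGLZBscUdgfXJ/enaCm22Sz7qMH3eOmrFReGNZgGxekHto"/>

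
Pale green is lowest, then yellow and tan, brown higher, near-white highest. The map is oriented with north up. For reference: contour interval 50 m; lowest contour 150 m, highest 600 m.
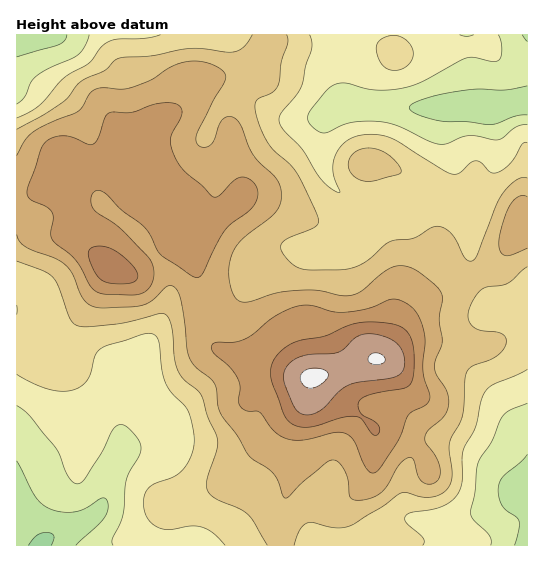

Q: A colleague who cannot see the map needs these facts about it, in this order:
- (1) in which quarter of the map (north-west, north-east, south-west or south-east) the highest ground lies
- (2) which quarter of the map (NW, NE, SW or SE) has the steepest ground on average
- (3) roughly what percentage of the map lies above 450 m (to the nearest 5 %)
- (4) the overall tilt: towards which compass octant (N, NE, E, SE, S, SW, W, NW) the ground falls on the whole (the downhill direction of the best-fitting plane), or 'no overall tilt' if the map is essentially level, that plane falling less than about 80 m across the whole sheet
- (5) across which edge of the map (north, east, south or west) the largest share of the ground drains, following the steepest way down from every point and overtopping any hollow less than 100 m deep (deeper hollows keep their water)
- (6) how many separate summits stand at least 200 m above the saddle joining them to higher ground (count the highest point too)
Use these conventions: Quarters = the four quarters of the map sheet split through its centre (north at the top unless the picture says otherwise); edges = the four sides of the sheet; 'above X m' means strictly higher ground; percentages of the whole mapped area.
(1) The highest point lies in the south-east quarter of the map.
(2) The steepest ground, on average, is in the south-east quarter.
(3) Ground above 450 m makes up about 20 % of the sheet.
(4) On the whole the map has no overall tilt.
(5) Most of the ground drains across the eastern edge.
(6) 1 summit rises at least 200 m above its surroundings.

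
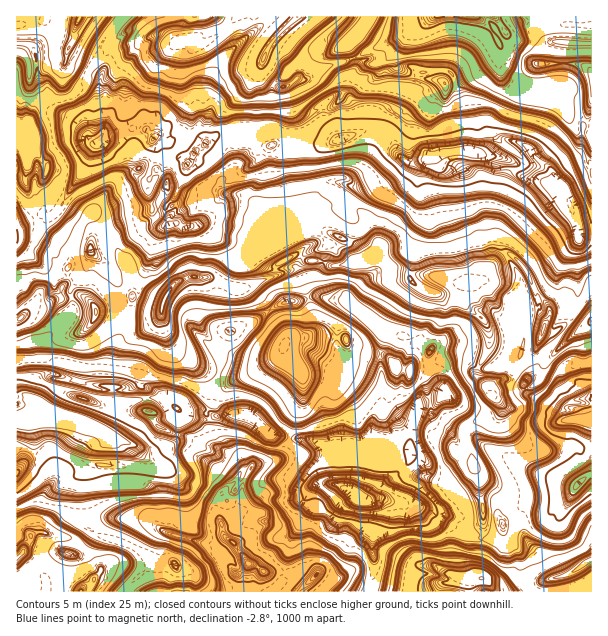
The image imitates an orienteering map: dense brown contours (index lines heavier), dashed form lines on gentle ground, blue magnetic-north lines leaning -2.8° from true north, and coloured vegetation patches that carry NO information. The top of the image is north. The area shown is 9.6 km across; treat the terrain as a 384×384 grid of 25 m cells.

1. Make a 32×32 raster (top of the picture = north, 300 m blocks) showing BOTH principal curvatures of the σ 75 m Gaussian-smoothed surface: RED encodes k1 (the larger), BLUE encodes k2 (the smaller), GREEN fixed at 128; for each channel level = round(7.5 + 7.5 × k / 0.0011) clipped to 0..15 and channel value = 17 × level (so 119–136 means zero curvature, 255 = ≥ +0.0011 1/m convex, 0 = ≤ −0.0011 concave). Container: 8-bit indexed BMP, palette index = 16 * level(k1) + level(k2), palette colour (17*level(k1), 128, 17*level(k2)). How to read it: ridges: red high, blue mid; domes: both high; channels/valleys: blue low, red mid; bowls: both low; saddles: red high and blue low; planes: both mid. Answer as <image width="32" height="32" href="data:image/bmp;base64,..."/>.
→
<image width="32" height="32" href="data:image/bmp;base64,Qk02CAAAAAAAADYEAAAoAAAAIAAAACAAAAABAAgAAAAAAAAEAAATCwAAEwsAAAABAAAAAAAAAIAAABGAAAAigAAAM4AAAESAAABVgAAAZoAAAHeAAACIgAAAmYAAAKqAAAC7gAAAzIAAAN2AAADugAAA/4AAAACAEQARgBEAIoARADOAEQBEgBEAVYARAGaAEQB3gBEAiIARAJmAEQCqgBEAu4ARAMyAEQDdgBEA7oARAP+AEQAAgCIAEYAiACKAIgAzgCIARIAiAFWAIgBmgCIAd4AiAIiAIgCZgCIAqoAiALuAIgDMgCIA3YAiAO6AIgD/gCIAAIAzABGAMwAigDMAM4AzAESAMwBVgDMAZoAzAHeAMwCIgDMAmYAzAKqAMwC7gDMAzIAzAN2AMwDugDMA/4AzAACARAARgEQAIoBEADOARABEgEQAVYBEAGaARAB3gEQAiIBEAJmARACqgEQAu4BEAMyARADdgEQA7oBEAP+ARAAAgFUAEYBVACKAVQAzgFUARIBVAFWAVQBmgFUAd4BVAIiAVQCZgFUAqoBVALuAVQDMgFUA3YBVAO6AVQD/gFUAAIBmABGAZgAigGYAM4BmAESAZgBVgGYAZoBmAHeAZgCIgGYAmYBmAKqAZgC7gGYAzIBmAN2AZgDugGYA/4BmAACAdwARgHcAIoB3ADOAdwBEgHcAVYB3AGaAdwB3gHcAiIB3AJmAdwCqgHcAu4B3AMyAdwDdgHcA7oB3AP+AdwAAgIgAEYCIACKAiAAzgIgARICIAFWAiABmgIgAd4CIAIiAiACZgIgAqoCIALuAiADMgIgA3YCIAO6AiAD/gIgAAICZABGAmQAigJkAM4CZAESAmQBVgJkAZoCZAHeAmQCIgJkAmYCZAKqAmQC7gJkAzICZAN2AmQDugJkA/4CZAACAqgARgKoAIoCqADOAqgBEgKoAVYCqAGaAqgB3gKoAiICqAJmAqgCqgKoAu4CqAMyAqgDdgKoA7oCqAP+AqgAAgLsAEYC7ACKAuwAzgLsARIC7AFWAuwBmgLsAd4C7AIiAuwCZgLsAqoC7ALuAuwDMgLsA3YC7AO6AuwD/gLsAAIDMABGAzAAigMwAM4DMAESAzABVgMwAZoDMAHeAzACIgMwAmYDMAKqAzAC7gMwAzIDMAN2AzADugMwA/4DMAACA3QARgN0AIoDdADOA3QBEgN0AVYDdAGaA3QB3gN0AiIDdAJmA3QCqgN0Au4DdAMyA3QDdgN0A7oDdAP+A3QAAgO4AEYDuACKA7gAzgO4ARIDuAFWA7gBmgO4Ad4DuAIiA7gCZgO4AqoDuALuA7gDMgO4A3YDuAO6A7gD/gO4AAID/ABGA/wAigP8AM4D/AESA/wBVgP8AZoD/AHeA/wCIgP8AmYD/AKqA/wC7gP8AzID/AN2A/wDugP8A/4D/AIaHhrXHxICjo5KAxJaVlZbH6MaAgueV5/jo+LKE9dOCsoamlafZ1IZ0cIPW5ubV1dnp1sKC6Mb31/jDsraU1Pf1hZTlxLKQoqPk+KbFs5KS1pOiosTn55OkgYFS1ta0o7i45aGDotXX1pPEp4bWs4HEpNjEw6SSkrSVhobUYVDX18Sjt7bm6OjY1NWXl+m0s6K0o4GhcVCR1aaWh9ZyorWj1pOSs7KSlJVhpejWgrSRwpFgcKKRo+iU1JOH2JKgkqKkhoeHh4aEc3G1k/e0gdaRwMPV1dbVtqP5xIfDcsWAsqenx7TFpKWD56S3xff2xeWmp5eHh2G06Odwhrfoo8e0tqV0dXGRtMLnlqTGgYDSgIKCg4SFxLTYwbPFw8XV13WFg3GR1cT3o2LEsoBwpfi1pMbF2JOit7TmpdeigGCBdHHD59WFoNJyYdbFkoTWtbXYtISX1oChgKH21eWBlYSjtpaVlpa4tZPElaTV1oPXxobIpJLFxHCD9/qTwtaCpLSkpZSUlYOi19jEg8ej2Le1dYfHwfrDtNXFgZWm9qK0tMTU19bFxrOz14KGs7XZp5aFl9iyg4Rzxoa3hqSz5KTEoobGpIei6PiQgnRyo9bZ16XYs3OCgaOzhNaGk/bB9+jognT4hYLn9nHEkoKgspO1xYFwo6XX5rPlg4Z094Gzs/m0taWGg7b3osXn+bSDksJgYLW197WUp6fHg5a1loPVw4WGh3eXoeX319bD9eaEhMW1tMilxci3mMmTx7TF1aPEh5eFl9iBlNm2snV0xdbm5PfHx5NzlJTG2KTIpJKjs7TIl4bXgqS0pJKBt4eFhKWFg8Xqk9bGtoWFx7TWo1DVlLPHl8aEtWCAoYPHiIeHh4d3lLTWcXOj1tm0xaSjgOeHg8XptbbDs8inc8eIh4iIh6fWo8Six8fFxrWklHGC5qO1oMbEtXD2ste01cXW2Me4t3PHkqW0lJOTpaRzcLfm59WQotW0lLNzkefGo7WVpsfW16Okk2KVt6WkpnGzxdjFtZNwxIaGh4eGkrNzg4JygZOilKSCcoBwgbWBtZOkuMWTkmKjl3WHhXSDdIWDg4aGhoeHh8TExte2goSktdfXspGTtraHhoLWpOaCg5PGgoaGdnV02NazooKmtcTXxYB009aChIOks6OEkujGx8ekgJS1tMaWppWjxefImIjE5KP5o6O4tMbHxqPE2NnC1ufEk5SElYW2ksbVsrXHybLUlqfWgpWzxcXWs4DYp9aQlvTz2Lejg5SlgtjmcJDAoIaGlteBgtm1yqjIxJCnl9aRomDEs+nXtaPWh9izppaWh4eF6MaAxcbGxsXWp5aHp9akg3Ck2JaUg5OU14KGl5c="/>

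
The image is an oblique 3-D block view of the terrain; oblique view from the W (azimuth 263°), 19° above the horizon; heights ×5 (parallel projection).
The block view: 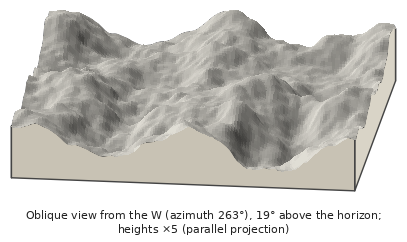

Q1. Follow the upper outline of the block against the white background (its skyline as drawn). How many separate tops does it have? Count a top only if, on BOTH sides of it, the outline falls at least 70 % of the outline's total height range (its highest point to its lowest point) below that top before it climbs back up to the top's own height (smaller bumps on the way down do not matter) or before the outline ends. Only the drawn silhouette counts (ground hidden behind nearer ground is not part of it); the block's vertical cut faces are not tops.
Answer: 0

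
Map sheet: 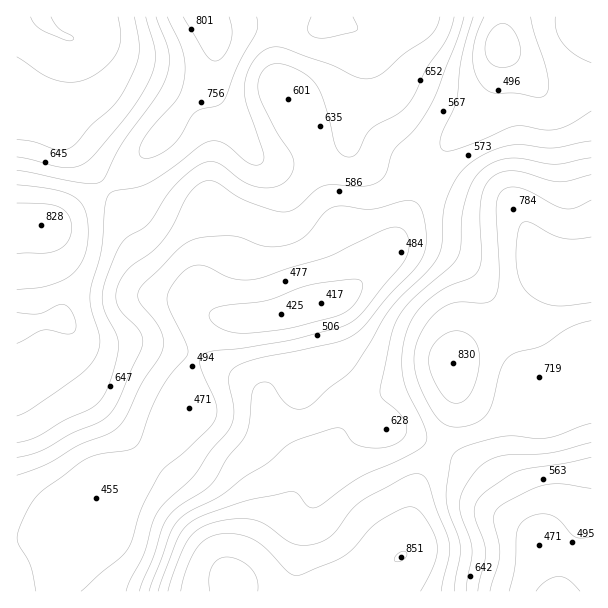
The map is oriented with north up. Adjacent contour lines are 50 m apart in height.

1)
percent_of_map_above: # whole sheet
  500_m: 86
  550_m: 73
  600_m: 59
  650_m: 46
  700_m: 33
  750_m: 18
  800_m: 7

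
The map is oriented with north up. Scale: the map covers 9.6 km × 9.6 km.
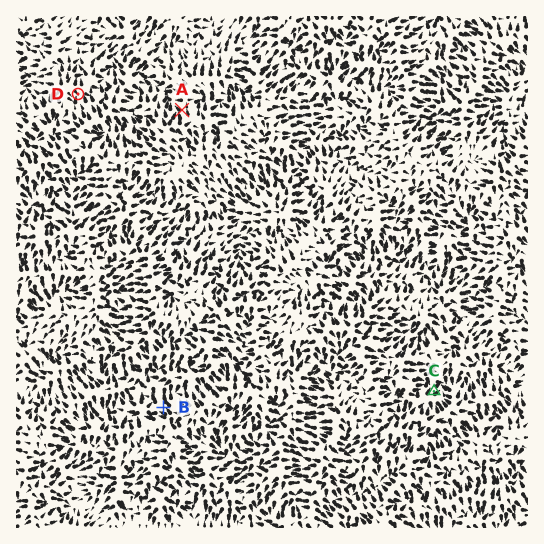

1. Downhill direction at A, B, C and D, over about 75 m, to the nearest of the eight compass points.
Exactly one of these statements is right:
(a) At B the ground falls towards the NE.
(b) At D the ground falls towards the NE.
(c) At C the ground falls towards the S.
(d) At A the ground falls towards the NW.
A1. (d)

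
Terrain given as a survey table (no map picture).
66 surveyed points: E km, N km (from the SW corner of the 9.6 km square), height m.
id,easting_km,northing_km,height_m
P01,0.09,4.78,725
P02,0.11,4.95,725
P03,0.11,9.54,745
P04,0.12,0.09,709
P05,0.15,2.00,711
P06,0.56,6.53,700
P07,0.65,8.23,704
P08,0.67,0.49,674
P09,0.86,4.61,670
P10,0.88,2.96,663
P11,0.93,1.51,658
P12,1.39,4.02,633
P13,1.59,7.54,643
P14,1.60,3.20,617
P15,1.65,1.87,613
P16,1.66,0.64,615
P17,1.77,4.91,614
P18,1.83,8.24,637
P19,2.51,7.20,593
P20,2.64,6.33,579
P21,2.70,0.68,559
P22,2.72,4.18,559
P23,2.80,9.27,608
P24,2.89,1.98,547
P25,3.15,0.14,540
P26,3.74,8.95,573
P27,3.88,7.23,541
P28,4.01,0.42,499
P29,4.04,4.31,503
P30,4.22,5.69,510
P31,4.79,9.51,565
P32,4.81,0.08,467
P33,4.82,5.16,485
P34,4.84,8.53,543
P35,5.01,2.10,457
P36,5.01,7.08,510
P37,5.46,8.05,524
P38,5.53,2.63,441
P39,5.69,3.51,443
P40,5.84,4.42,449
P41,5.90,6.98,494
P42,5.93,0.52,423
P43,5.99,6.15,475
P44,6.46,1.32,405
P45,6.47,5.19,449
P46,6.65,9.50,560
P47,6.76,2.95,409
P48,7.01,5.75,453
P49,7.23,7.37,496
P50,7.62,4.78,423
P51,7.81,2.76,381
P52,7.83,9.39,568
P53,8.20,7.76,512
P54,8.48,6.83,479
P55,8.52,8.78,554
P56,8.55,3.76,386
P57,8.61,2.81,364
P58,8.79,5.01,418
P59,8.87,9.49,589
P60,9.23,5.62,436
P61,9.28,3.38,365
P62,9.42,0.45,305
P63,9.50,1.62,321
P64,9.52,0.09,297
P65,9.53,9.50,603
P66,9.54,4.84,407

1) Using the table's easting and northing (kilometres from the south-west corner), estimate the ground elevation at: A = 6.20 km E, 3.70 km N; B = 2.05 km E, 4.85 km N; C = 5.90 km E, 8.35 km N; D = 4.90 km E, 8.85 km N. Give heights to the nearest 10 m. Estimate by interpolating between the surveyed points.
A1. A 430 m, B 600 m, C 530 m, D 550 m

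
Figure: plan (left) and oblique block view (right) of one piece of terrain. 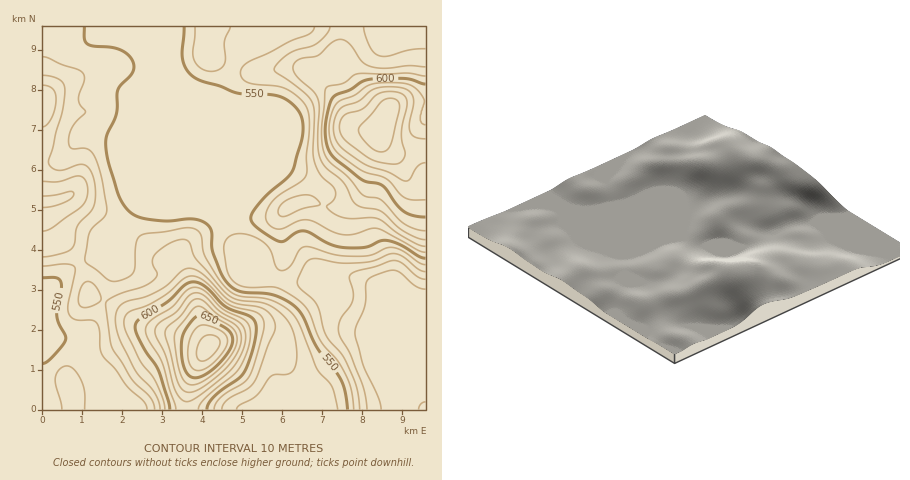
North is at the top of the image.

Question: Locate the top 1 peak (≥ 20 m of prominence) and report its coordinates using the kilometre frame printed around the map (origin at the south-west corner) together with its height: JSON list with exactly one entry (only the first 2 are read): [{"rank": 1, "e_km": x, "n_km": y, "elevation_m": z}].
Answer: [{"rank": 1, "e_km": 4.16, "n_km": 1.56, "elevation_m": 675}]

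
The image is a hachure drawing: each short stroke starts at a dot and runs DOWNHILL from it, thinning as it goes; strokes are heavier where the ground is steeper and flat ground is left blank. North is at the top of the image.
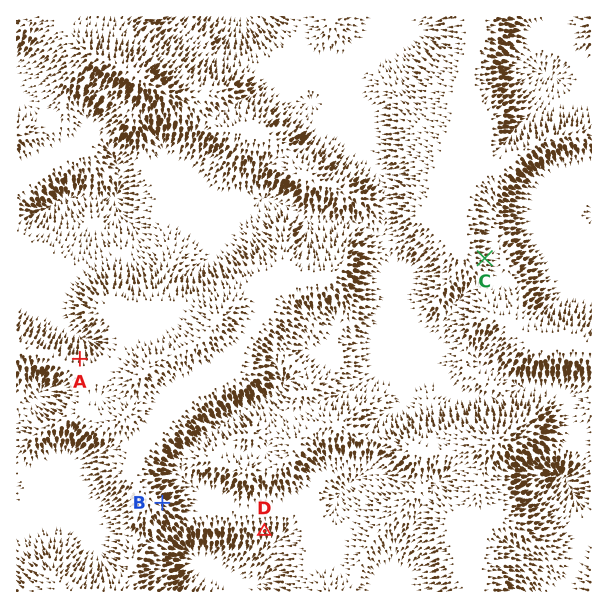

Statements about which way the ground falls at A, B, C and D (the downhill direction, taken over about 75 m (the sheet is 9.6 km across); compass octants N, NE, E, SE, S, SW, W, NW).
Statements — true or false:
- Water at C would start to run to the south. false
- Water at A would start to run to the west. false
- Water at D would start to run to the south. true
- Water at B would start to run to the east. true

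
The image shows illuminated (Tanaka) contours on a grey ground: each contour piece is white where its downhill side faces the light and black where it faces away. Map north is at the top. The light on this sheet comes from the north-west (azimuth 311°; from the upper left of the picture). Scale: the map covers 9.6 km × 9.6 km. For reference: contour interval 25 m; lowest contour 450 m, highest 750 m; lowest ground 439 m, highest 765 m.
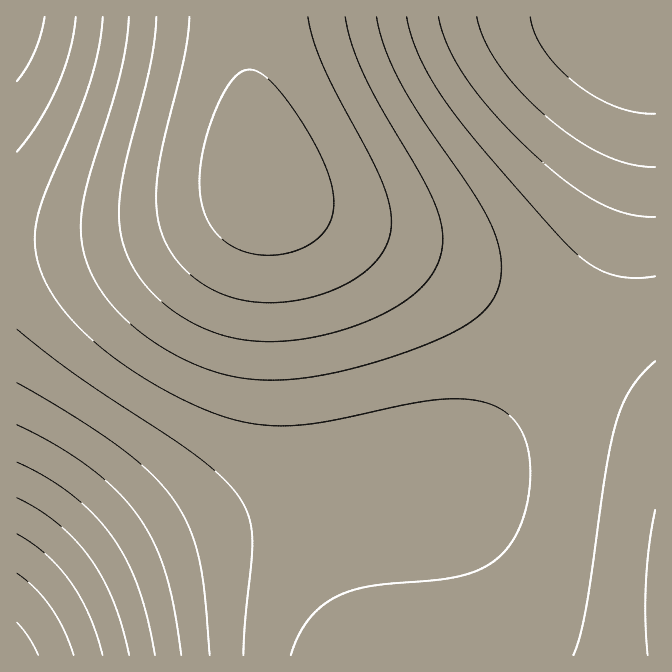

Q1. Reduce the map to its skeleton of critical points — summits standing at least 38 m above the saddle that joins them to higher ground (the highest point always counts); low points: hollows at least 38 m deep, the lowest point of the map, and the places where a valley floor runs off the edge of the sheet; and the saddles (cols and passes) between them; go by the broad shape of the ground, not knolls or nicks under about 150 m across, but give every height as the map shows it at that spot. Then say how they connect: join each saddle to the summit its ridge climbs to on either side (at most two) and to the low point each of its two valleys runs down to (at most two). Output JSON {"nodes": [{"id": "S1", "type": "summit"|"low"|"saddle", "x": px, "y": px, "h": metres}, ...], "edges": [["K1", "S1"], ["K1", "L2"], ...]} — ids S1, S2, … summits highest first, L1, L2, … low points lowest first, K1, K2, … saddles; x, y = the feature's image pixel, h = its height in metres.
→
{"nodes": [
{"id": "S1", "type": "summit", "x": 262, "y": 182, "h": 765},
{"id": "S2", "type": "summit", "x": 655, "y": 608, "h": 706},
{"id": "L1", "type": "low", "x": 17, "y": 655, "h": 439},
{"id": "L2", "type": "low", "x": 642, "y": 28, "h": 555},
{"id": "L3", "type": "low", "x": 17, "y": 18, "h": 584},
{"id": "K1", "type": "saddle", "x": 562, "y": 340, "h": 662},
{"id": "K2", "type": "saddle", "x": 17, "y": 242, "h": 643}],
"edges": [["K1", "S1"], ["K1", "S2"], ["K1", "L1"], ["K1", "L2"], ["K2", "S1"], ["K2", "L1"], ["K2", "L3"]]}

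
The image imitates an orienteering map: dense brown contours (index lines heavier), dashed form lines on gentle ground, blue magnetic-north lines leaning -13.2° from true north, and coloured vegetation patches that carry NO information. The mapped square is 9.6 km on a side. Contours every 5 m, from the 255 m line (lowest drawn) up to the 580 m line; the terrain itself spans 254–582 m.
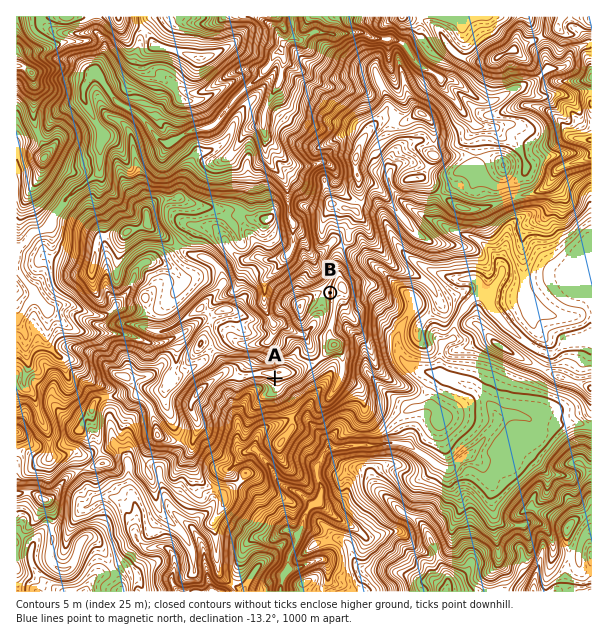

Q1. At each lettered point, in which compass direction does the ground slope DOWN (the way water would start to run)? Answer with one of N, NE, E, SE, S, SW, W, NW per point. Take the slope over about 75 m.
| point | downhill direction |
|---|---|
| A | S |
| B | W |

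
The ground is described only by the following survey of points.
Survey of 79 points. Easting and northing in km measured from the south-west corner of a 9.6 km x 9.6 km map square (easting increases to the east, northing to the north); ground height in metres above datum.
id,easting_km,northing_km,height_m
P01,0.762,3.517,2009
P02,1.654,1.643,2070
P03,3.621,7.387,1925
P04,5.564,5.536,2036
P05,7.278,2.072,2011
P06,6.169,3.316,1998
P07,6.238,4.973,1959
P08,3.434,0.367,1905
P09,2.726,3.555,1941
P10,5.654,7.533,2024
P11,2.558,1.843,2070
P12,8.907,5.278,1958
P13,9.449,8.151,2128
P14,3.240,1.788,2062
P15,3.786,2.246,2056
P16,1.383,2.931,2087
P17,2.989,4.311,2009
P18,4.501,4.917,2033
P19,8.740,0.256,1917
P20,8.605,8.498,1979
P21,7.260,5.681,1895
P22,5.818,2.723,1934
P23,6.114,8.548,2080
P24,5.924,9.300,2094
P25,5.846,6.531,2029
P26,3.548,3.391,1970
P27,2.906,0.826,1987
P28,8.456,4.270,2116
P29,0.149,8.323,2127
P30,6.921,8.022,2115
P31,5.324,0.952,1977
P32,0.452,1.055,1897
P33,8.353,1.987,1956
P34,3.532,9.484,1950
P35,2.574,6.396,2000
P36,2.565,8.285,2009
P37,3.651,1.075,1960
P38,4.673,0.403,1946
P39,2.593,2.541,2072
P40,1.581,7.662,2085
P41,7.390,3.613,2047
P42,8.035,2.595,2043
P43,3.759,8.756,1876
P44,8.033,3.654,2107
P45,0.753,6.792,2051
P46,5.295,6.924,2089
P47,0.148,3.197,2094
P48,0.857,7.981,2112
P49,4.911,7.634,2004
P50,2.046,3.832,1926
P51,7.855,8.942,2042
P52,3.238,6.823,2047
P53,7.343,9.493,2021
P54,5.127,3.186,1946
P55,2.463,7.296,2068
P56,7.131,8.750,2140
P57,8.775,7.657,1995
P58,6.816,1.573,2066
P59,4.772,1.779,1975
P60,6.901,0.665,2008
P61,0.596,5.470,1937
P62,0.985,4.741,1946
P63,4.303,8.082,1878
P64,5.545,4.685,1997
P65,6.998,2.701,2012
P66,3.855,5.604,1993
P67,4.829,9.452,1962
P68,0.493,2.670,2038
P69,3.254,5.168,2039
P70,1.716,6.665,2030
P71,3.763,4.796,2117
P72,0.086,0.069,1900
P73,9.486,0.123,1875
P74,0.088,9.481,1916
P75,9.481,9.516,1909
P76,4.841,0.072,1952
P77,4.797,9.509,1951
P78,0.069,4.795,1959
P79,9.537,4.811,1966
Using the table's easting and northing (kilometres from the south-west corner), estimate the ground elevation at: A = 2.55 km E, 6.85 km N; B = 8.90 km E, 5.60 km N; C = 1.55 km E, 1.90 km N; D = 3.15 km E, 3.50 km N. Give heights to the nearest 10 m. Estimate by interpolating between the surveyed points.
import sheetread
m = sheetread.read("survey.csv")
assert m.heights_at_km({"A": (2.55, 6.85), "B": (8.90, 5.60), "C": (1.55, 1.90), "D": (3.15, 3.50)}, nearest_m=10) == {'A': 2070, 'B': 1920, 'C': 2050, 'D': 1960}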